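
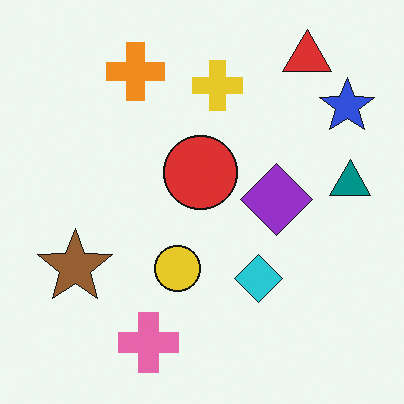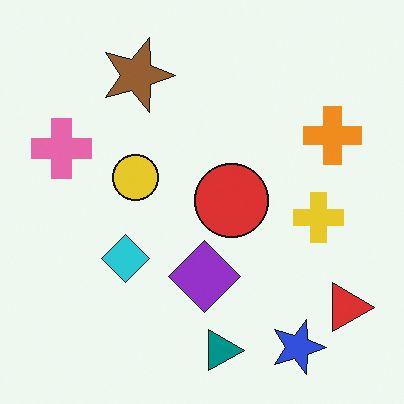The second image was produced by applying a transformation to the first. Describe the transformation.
This is the original image rotated 90° clockwise.

The red triangle sits in the top-right of the first image and the bottom-right of the second — consistent with a whole-image 90° clockwise rotation.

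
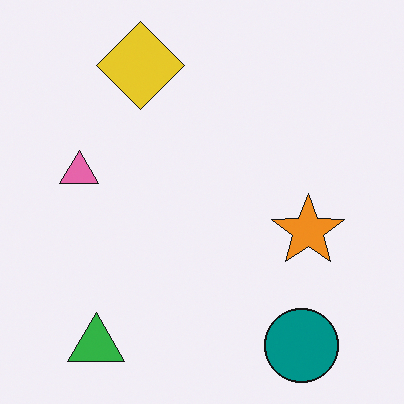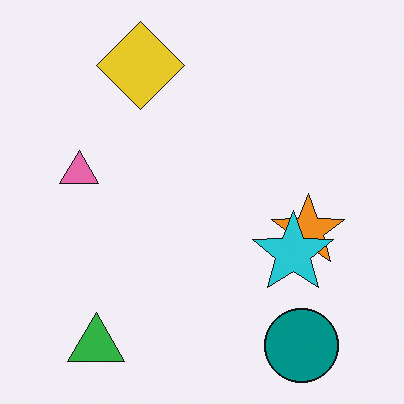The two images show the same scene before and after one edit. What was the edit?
The image was overlaid with an additional cyan star.

A cyan star appears in the second image that is absent from the first.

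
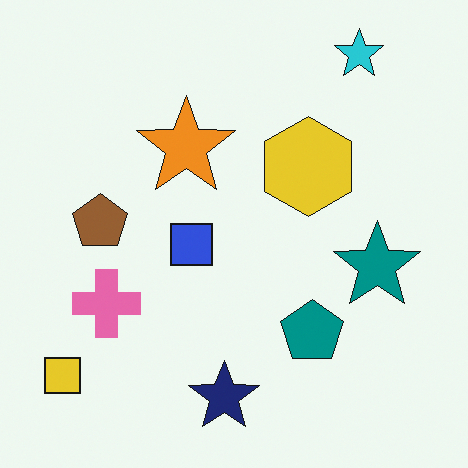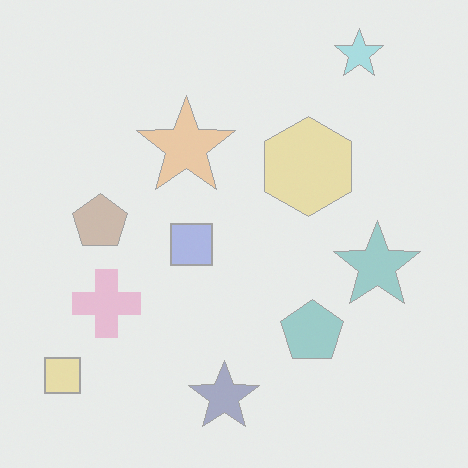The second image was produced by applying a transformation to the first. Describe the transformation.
The second image is the first washed out (contrast reduced).

Tones are pushed toward mid-grey across the whole image — a global contrast change.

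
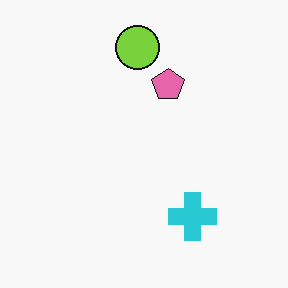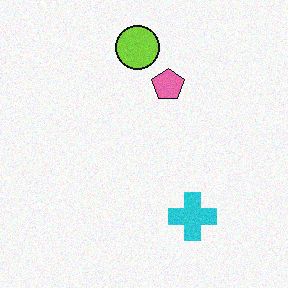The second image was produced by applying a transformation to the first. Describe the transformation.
The transformation is: degraded with a light layer of grain.

Random speckle covers the whole image, including the flat background.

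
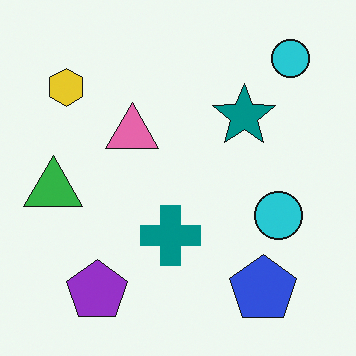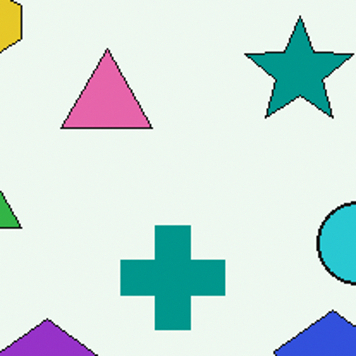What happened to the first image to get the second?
This is the original image cropped to a noticeably smaller region and rescaled.

The visible shapes are larger and the field of view is narrower; shapes near the original edges may be partly or wholly outside the frame — a crop-and-rescale.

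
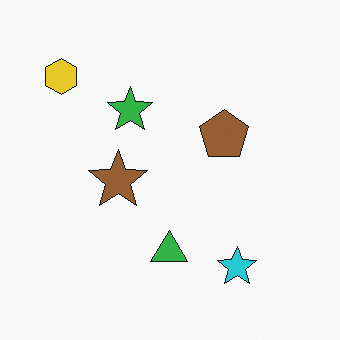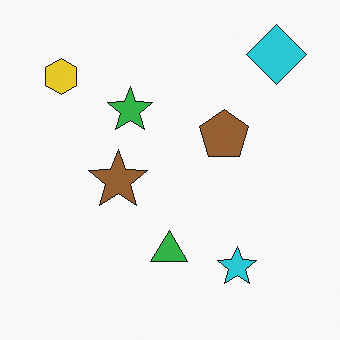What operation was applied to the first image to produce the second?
The second image is the first overlaid with an additional cyan diamond.

A cyan diamond appears in the second image that is absent from the first.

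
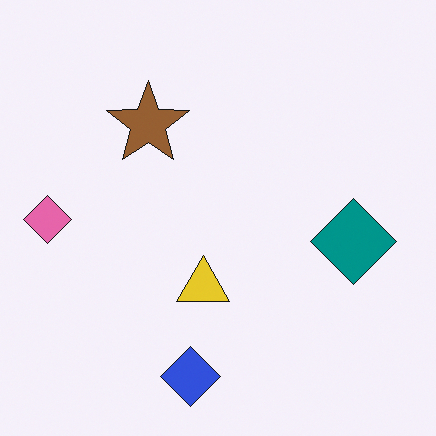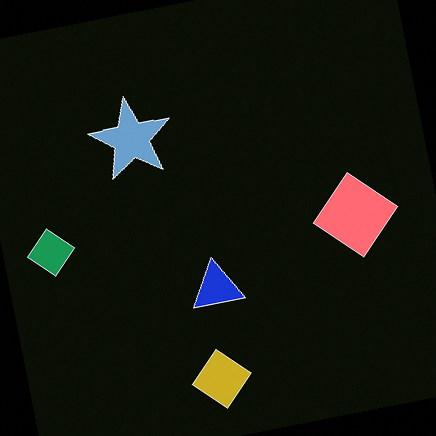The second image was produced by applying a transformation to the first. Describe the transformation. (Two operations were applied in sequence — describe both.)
The image was color-inverted (negative), then rotated counter-clockwise by a few degrees.

The light background has become dark and every shape's color is its complement — a photographic negative. Every shape is tilted by the same angle and the image corners show triangular fill wedges — a whole-image rotation by a non-right angle.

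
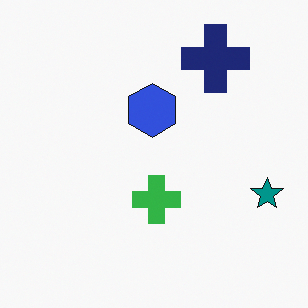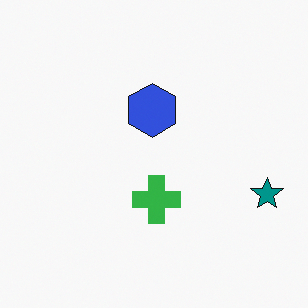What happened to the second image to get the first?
The first image is the second overlaid with an additional navy cross.

A navy cross appears in the first image that is absent from the second.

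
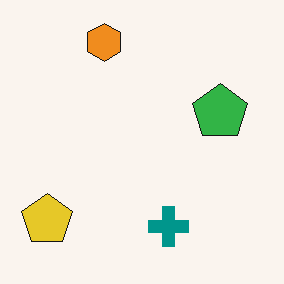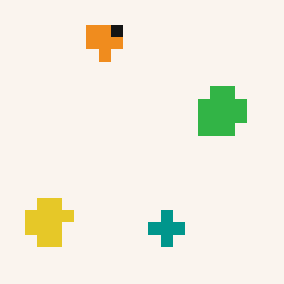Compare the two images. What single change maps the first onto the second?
The transformation is: coarsely pixelated.

Shapes are reduced to large square blocks; fine edges and outlines are lost — a downscale-then-upscale (mosaic) effect.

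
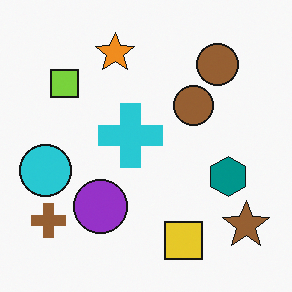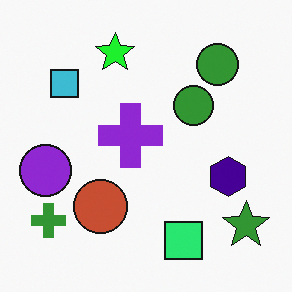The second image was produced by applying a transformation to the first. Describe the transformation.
The image was hue-shifted through roughly a third of the color wheel.

Every shape's color has rotated by the same amount around the hue wheel — a uniform hue shift.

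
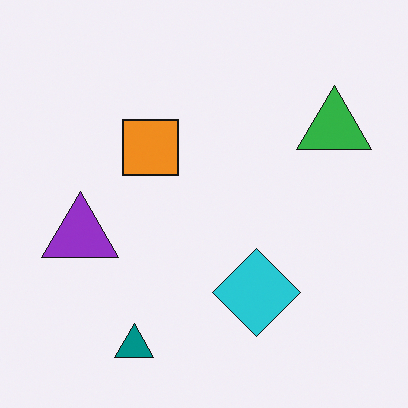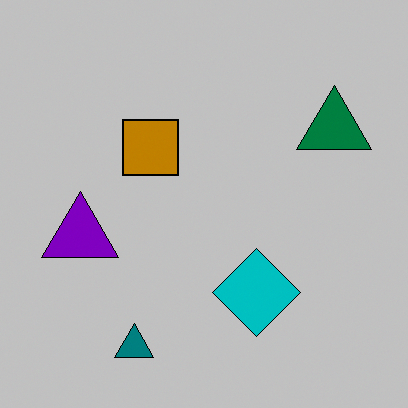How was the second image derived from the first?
The image was heavily posterized to just a handful of flat colors.

Each flat color has snapped to a coarser quantized level — most visibly, the near-white background has dropped to a flat grey.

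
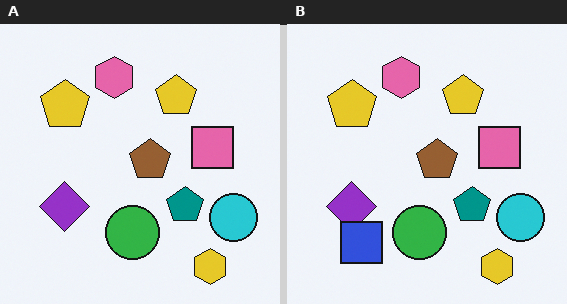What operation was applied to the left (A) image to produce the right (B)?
The image was overlaid with an additional blue square.

A blue square appears in the right (B) image that is absent from the left (A).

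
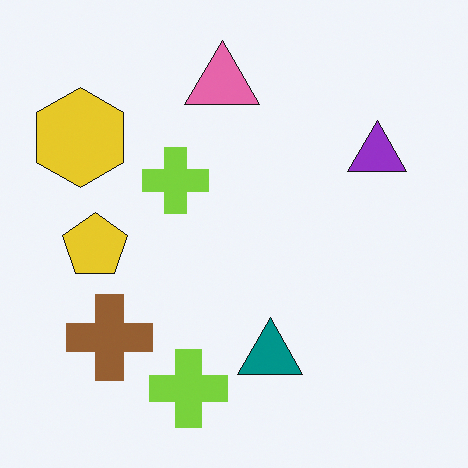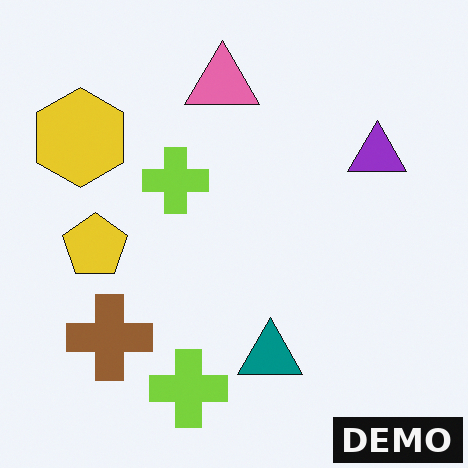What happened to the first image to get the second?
This is the original image watermarked with the text "DEMO" in the lower-right corner.

A dark label reading "DEMO" appears in the lower-right corner.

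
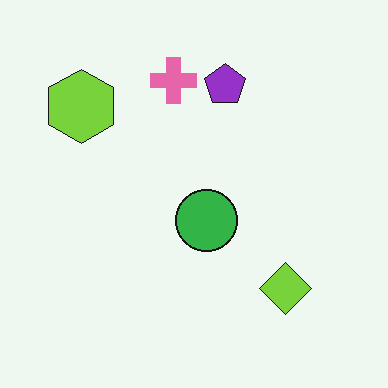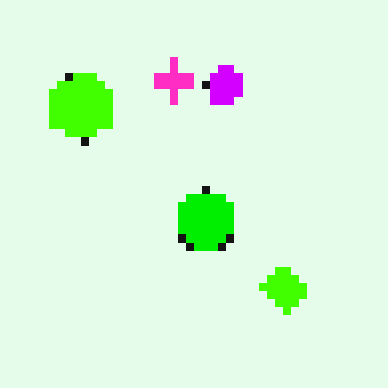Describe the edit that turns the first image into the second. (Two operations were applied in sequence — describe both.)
This is the original image made much more vivid (saturation change), then moderately pixelated.

All colors are more vivid — a global saturation change. Shapes are reduced to large square blocks; fine edges and outlines are lost — a downscale-then-upscale (mosaic) effect.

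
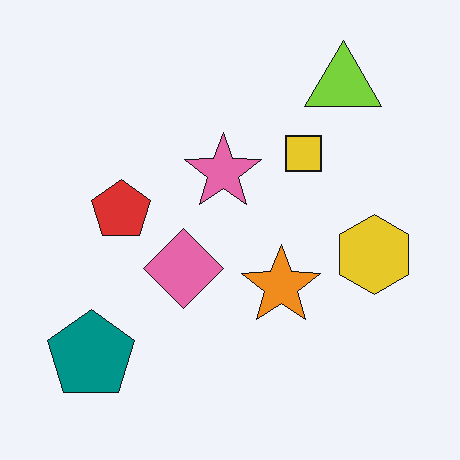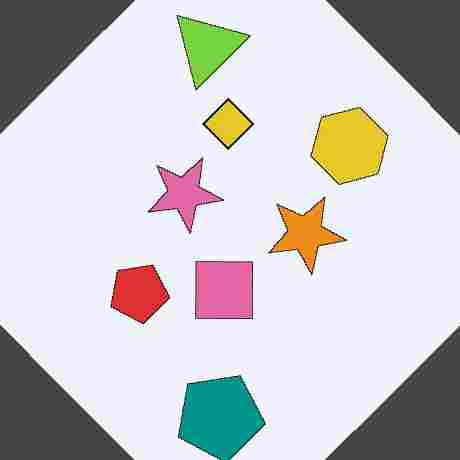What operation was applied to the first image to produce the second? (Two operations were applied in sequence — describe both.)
The image was rotated counter-clockwise by a large amount — several tens of degrees, then heavily JPEG-compressed with obvious blocking artifacts.

Every shape is tilted by the same angle and the image corners show triangular fill wedges — a whole-image rotation by a non-right angle. Blocky 8×8 compression artifacts appear around shape edges and the flat background shows ringing — characteristic JPEG degradation.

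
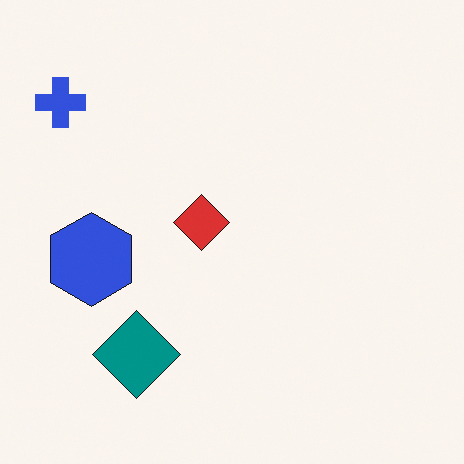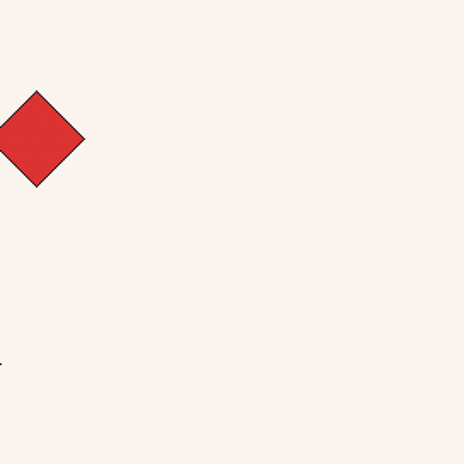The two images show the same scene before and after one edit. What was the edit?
The transformation is: cropped to a noticeably smaller region and rescaled.

The visible shapes are larger and the field of view is narrower; shapes near the original edges may be partly or wholly outside the frame — a crop-and-rescale.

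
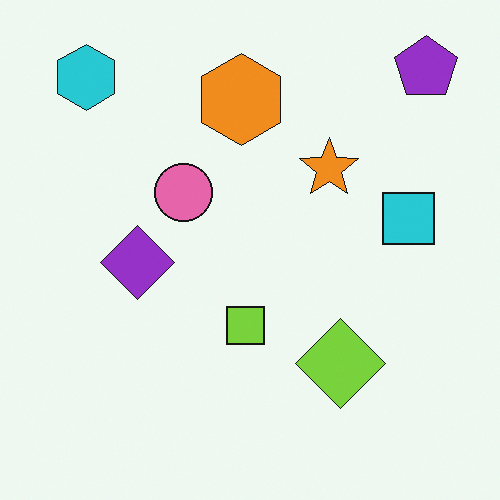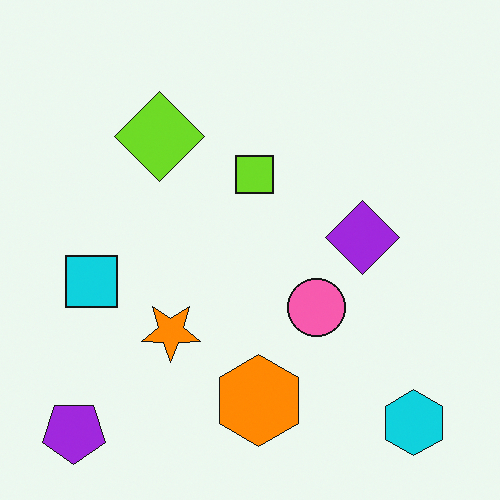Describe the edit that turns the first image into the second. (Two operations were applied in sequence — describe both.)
This is the original image rotated 180°, then slightly oversaturated.

The purple pentagon sits in the top-right of the first image and the bottom-left of the second — consistent with a whole-image 180° rotation. All colors are more vivid — a global saturation change.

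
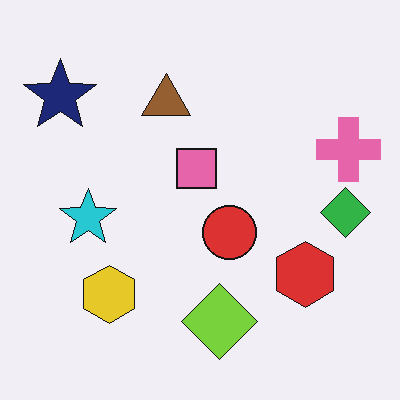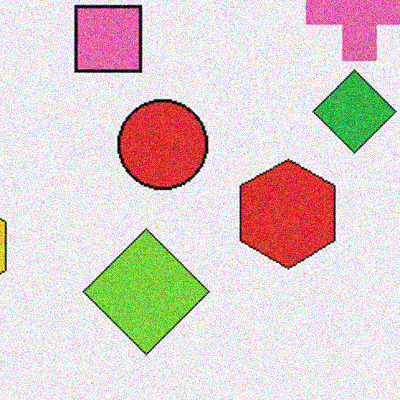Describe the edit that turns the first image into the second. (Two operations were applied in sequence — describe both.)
Cropped to a noticeably smaller region and rescaled, then degraded with moderate additive noise.

The visible shapes are larger and the field of view is narrower; shapes near the original edges may be partly or wholly outside the frame — a crop-and-rescale. Random speckle covers the whole image, including the flat background.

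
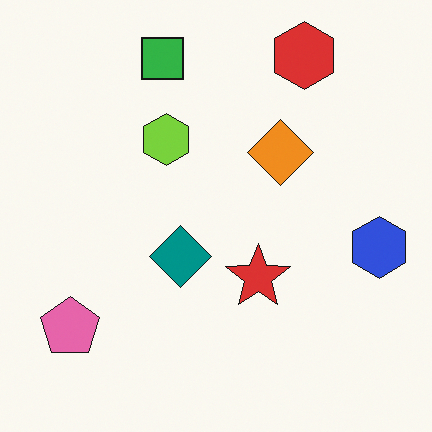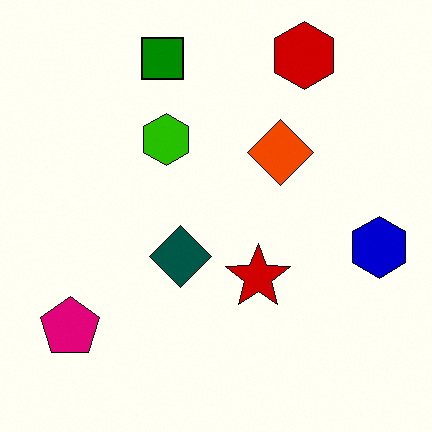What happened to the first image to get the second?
It was given much higher contrast.

Tones are pushed away from mid-grey across the whole image — a global contrast change.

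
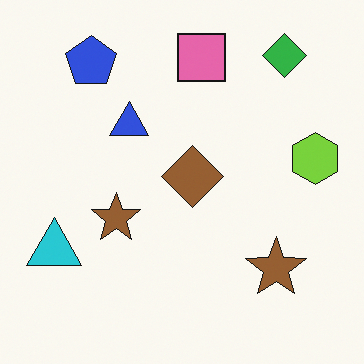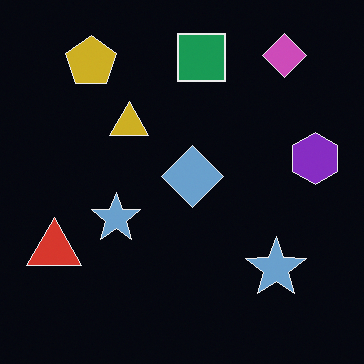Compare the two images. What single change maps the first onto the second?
The transformation is: color-inverted (negative).

The light background has become dark and every shape's color is its complement — a photographic negative.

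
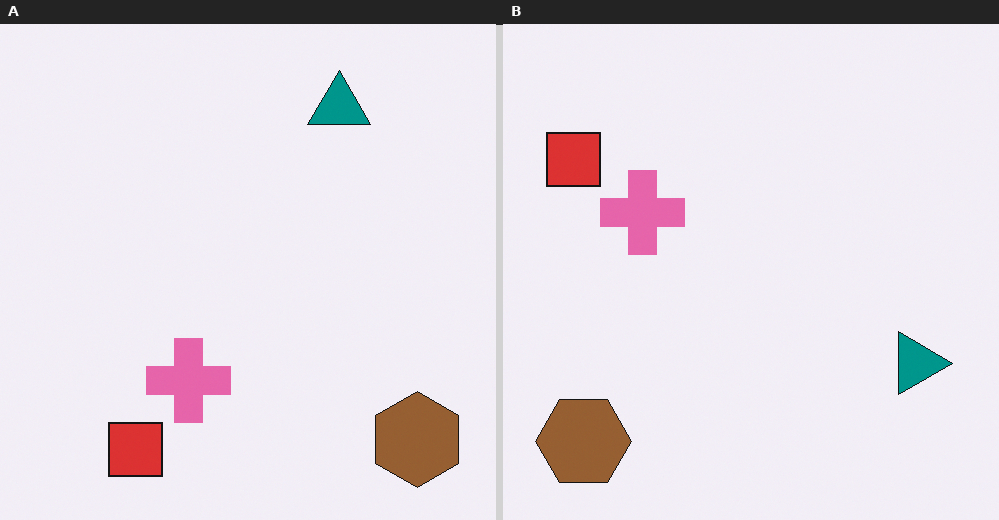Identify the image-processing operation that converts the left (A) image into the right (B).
The right (B) image is the left (A) rotated 90° clockwise.

The brown hexagon sits in the bottom-right of the left (A) image and the bottom-left of the right (B) — consistent with a whole-image 90° clockwise rotation.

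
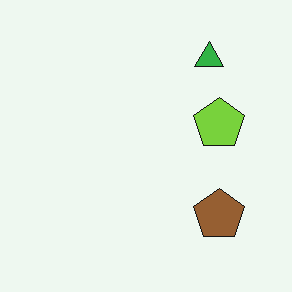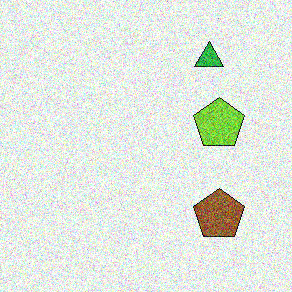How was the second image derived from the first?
The second image is the first degraded with heavy additive noise.

Random speckle covers the whole image, including the flat background.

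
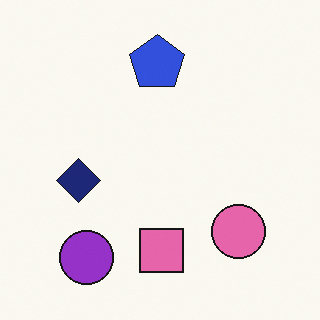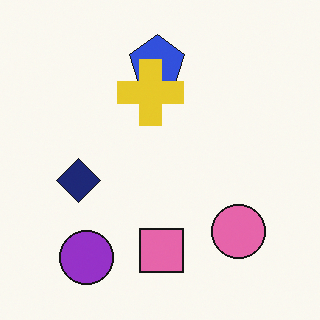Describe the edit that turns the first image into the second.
The image was overlaid with an additional yellow cross.

A yellow cross appears in the second image that is absent from the first.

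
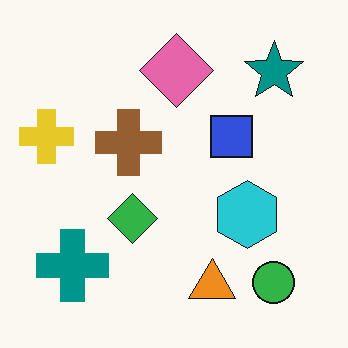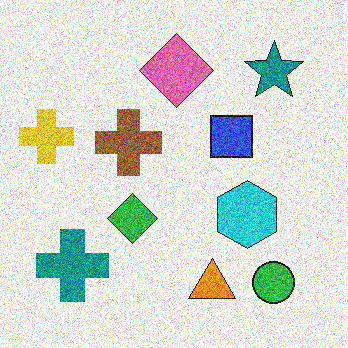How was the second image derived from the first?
The transformation is: degraded with heavy additive noise.

Random speckle covers the whole image, including the flat background.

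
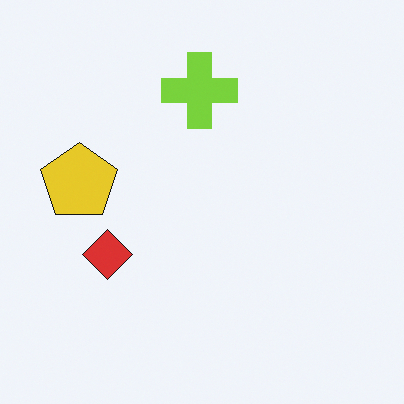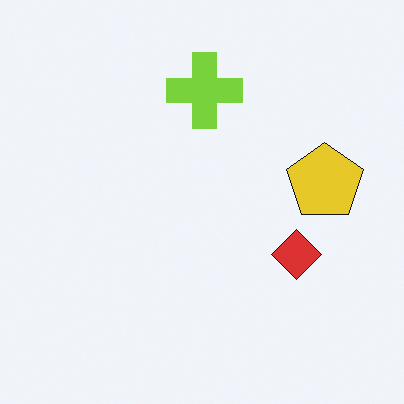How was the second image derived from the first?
The image was flipped horizontally (left ↔ right).

The yellow pentagon is in the left of the first image and the right of the second — shapes on opposite sides of the vertical midline have swapped in a mirror flip.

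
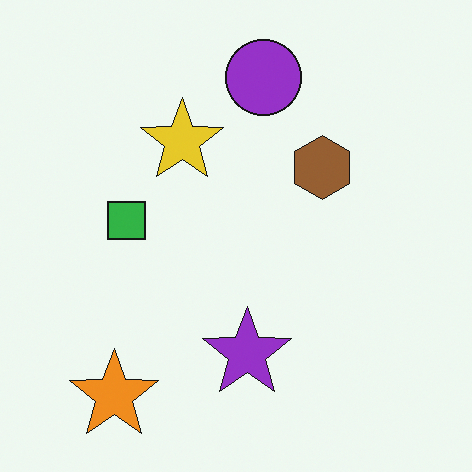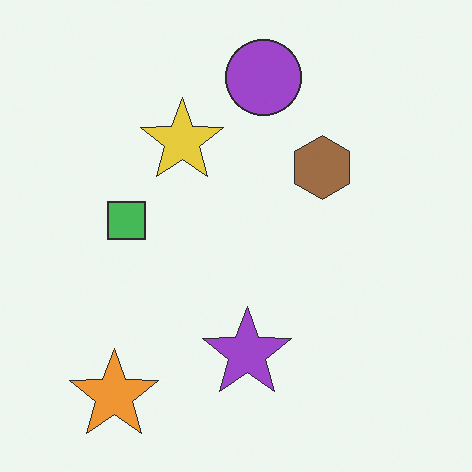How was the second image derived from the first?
This is the original image given slightly reduced contrast.

Tones are pushed toward mid-grey across the whole image — a global contrast change.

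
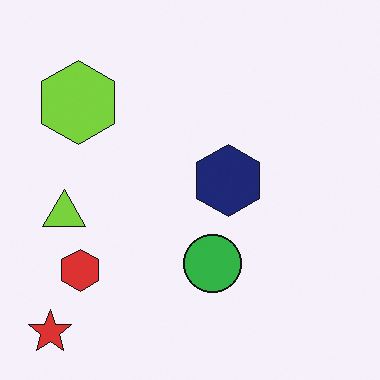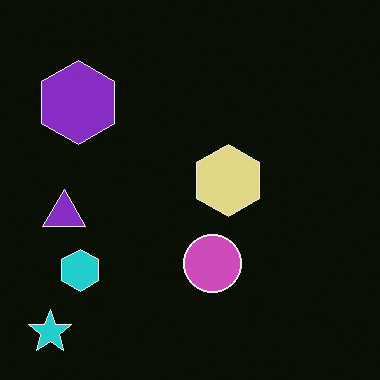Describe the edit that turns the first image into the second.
Color-inverted (negative).

The light background has become dark and every shape's color is its complement — a photographic negative.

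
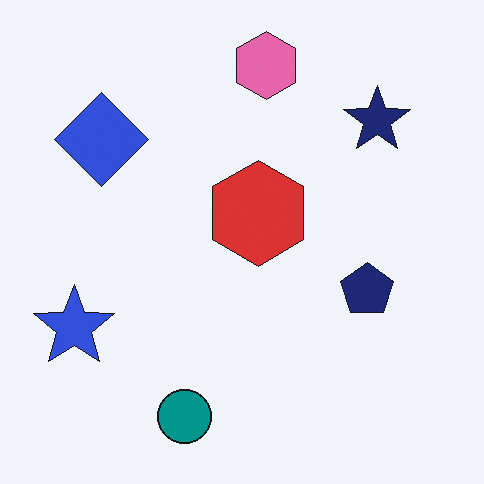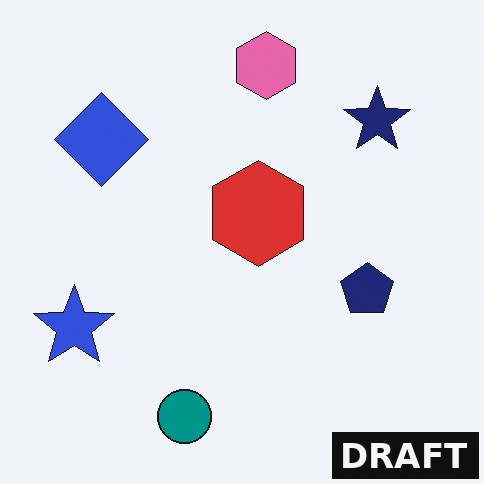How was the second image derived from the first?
The second image is the first watermarked with the text "DRAFT" in the lower-right corner.

A dark label reading "DRAFT" appears in the lower-right corner.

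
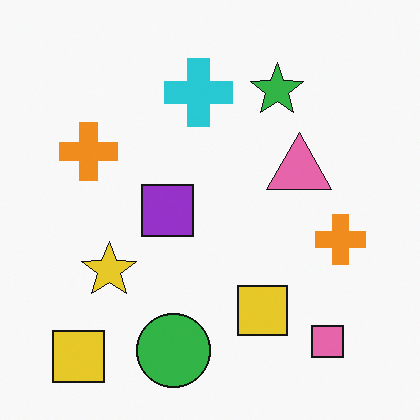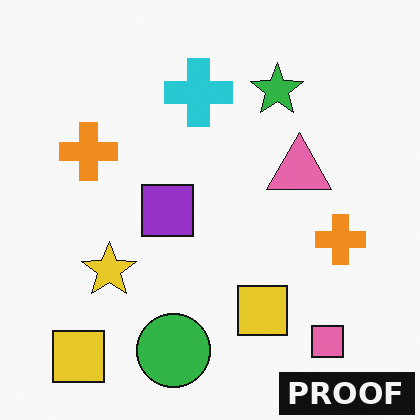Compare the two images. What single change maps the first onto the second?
The second image is the first watermarked with the text "PROOF" in the lower-right corner.

A dark label reading "PROOF" appears in the lower-right corner.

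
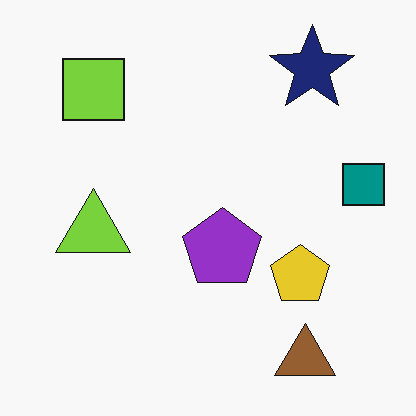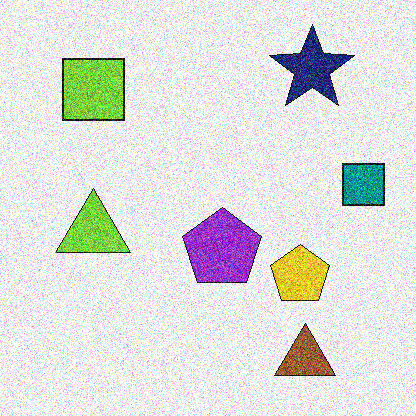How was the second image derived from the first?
The second image is the first degraded with heavy additive noise.

Random speckle covers the whole image, including the flat background.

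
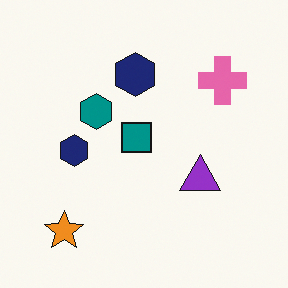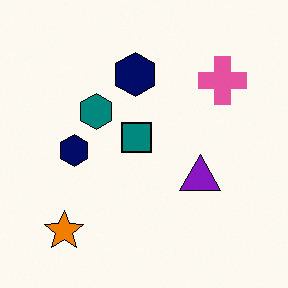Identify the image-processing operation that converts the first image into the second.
It was given slightly increased contrast.

Tones are pushed away from mid-grey across the whole image — a global contrast change.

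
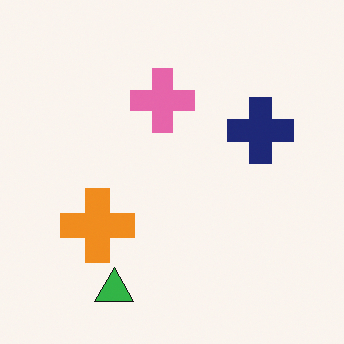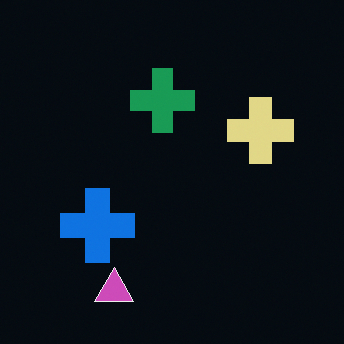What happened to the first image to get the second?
Color-inverted (negative).

The light background has become dark and every shape's color is its complement — a photographic negative.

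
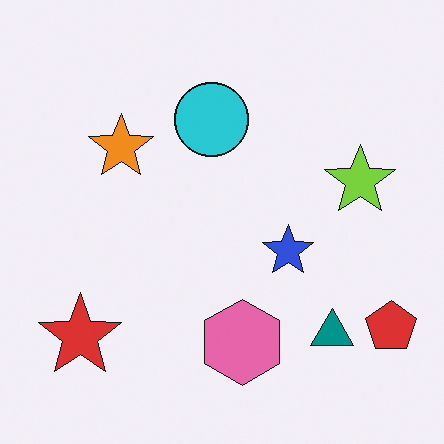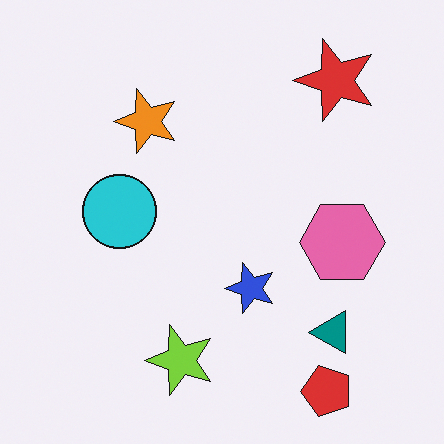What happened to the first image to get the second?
It was transposed (reflected across the top-left ↔ bottom-right diagonal).

Shapes have swapped their row and column positions — what was in the top-right is now in the bottom-left — a diagonal reflection.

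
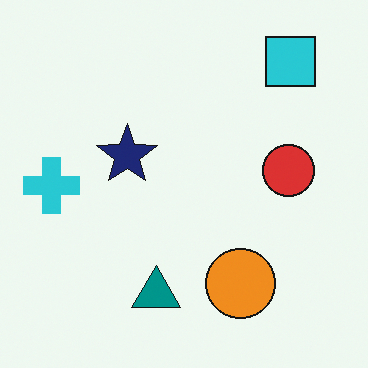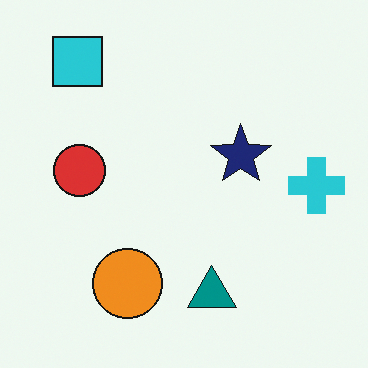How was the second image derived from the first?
Flipped horizontally (left ↔ right).

The cyan cross is in the left of the first image and the right of the second — shapes on opposite sides of the vertical midline have swapped in a mirror flip.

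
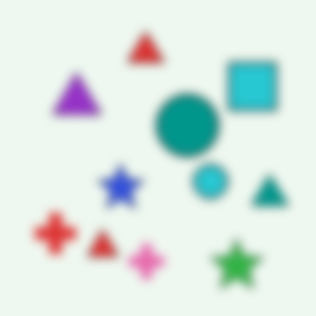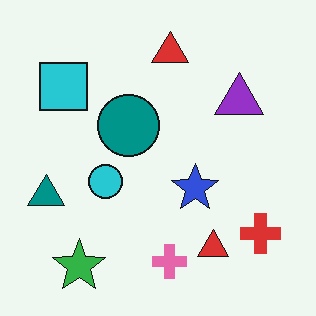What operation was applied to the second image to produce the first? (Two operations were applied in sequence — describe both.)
The first image is the second heavily blurred, then flipped horizontally (left ↔ right).

Shape edges and outlines are uniformly softened across the whole image. The teal triangle is in the left of the second image and the right of the first — shapes on opposite sides of the vertical midline have swapped in a mirror flip.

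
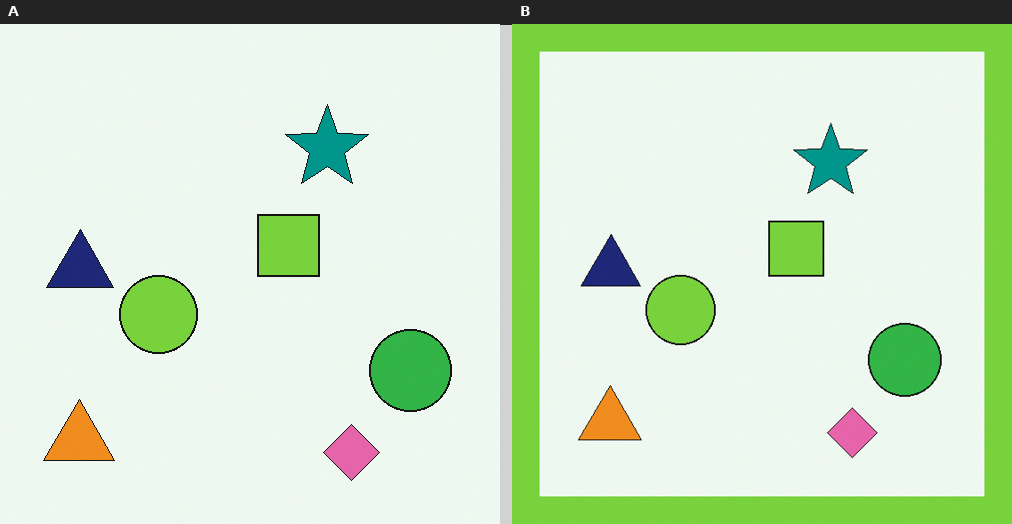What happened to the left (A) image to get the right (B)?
The image was framed with a lime border.

A solid lime frame runs around the edge of the right (B) image, with the content slightly shrunk inside it.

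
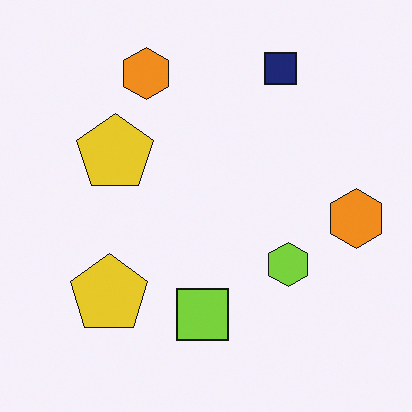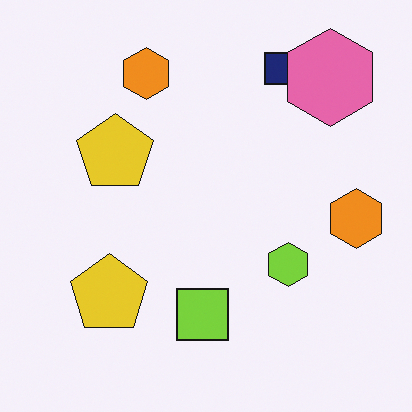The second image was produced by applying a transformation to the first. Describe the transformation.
It was overlaid with an additional pink hexagon.

A pink hexagon appears in the second image that is absent from the first.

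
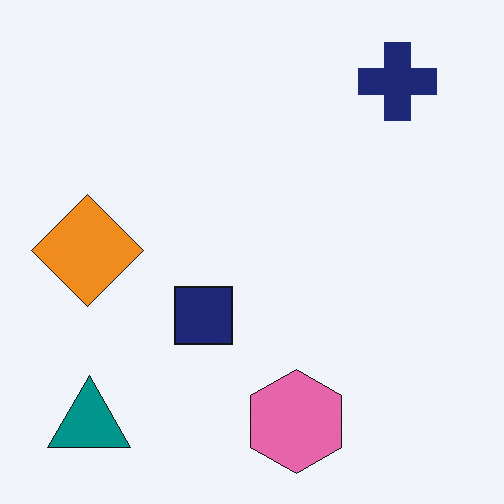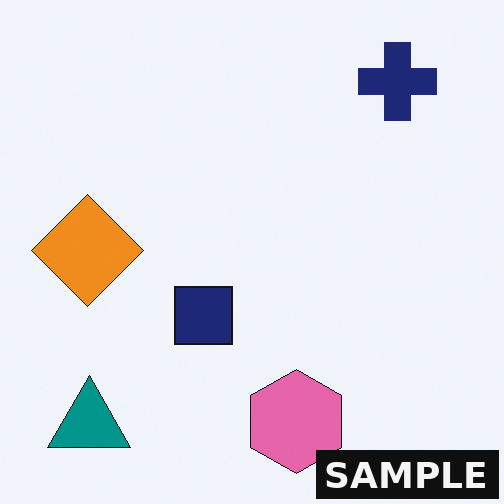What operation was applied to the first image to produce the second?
The image was watermarked with the text "SAMPLE" in the lower-right corner.

A dark label reading "SAMPLE" appears in the lower-right corner.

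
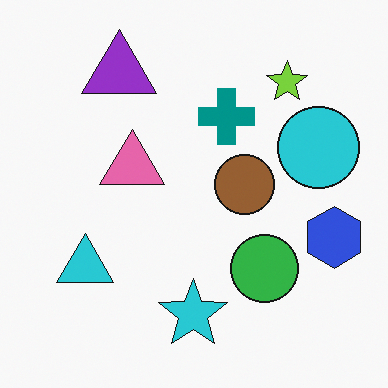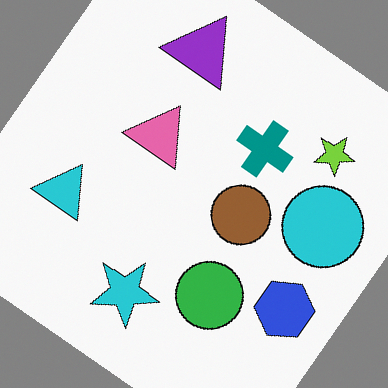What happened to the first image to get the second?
The second image is the first rotated clockwise by a large amount — several tens of degrees.

Every shape is tilted by the same angle and the image corners show triangular fill wedges — a whole-image rotation by a non-right angle.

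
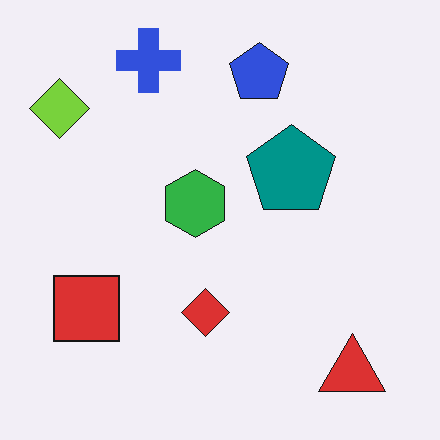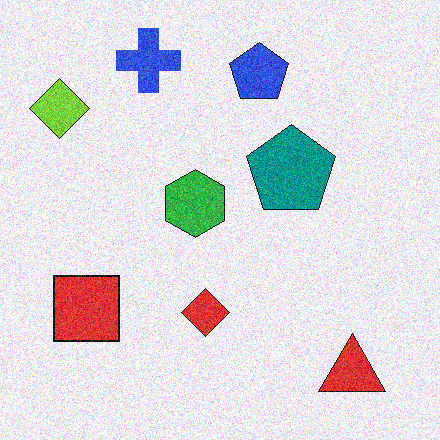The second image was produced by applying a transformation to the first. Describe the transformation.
The second image is the first degraded with moderate additive noise.

Random speckle covers the whole image, including the flat background.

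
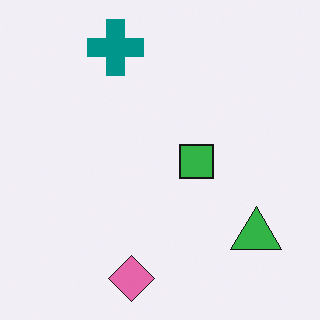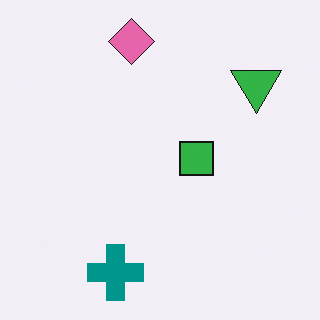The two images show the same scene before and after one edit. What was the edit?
Flipped vertically (top ↔ bottom).

The pink diamond is in the bottom of the first image and the top of the second — shapes on opposite sides of the horizontal midline have swapped in a mirror flip.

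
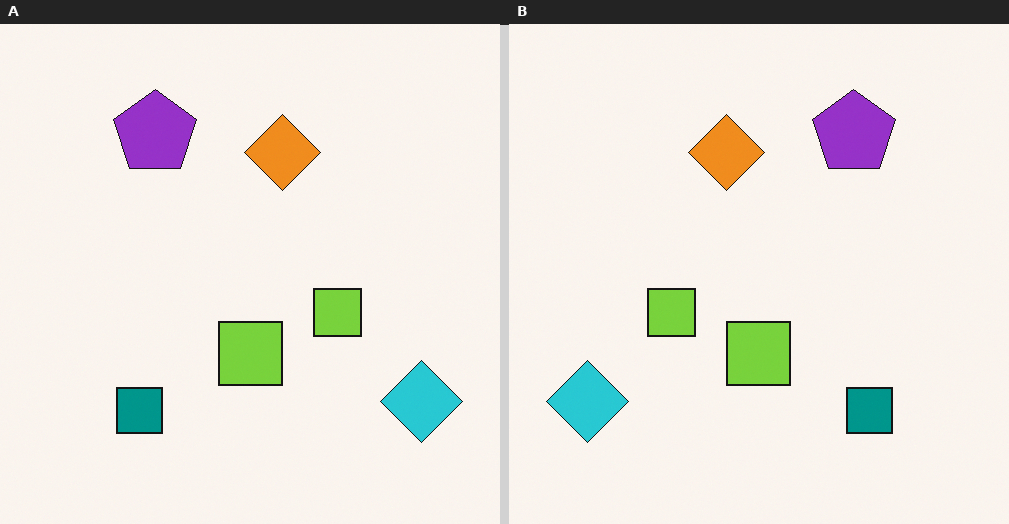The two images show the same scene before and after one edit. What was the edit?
The right (B) image is the left (A) flipped horizontally (left ↔ right).

The cyan diamond is in the bottom-right of the left (A) image and the bottom-left of the right (B) — shapes on opposite sides of the vertical midline have swapped in a mirror flip.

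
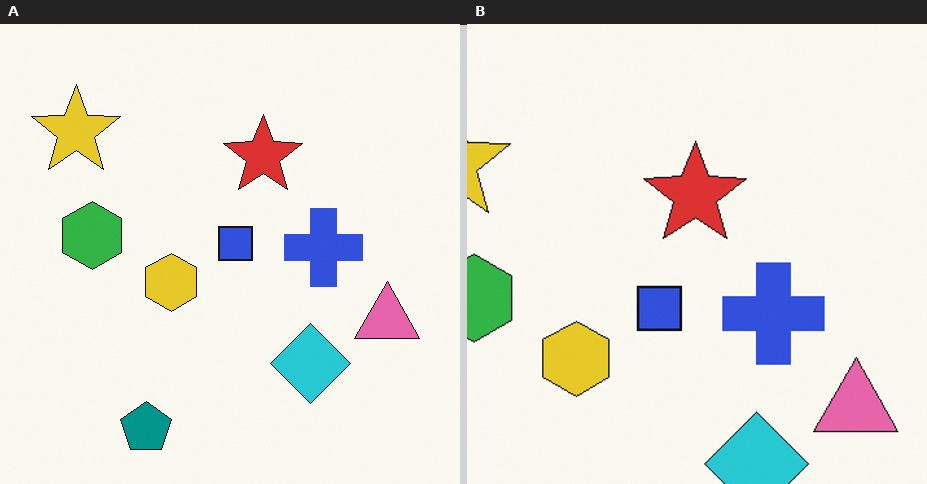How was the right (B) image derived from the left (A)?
The image was cropped to a modestly smaller region and rescaled.

The visible shapes are larger and the field of view is narrower; shapes near the original edges may be partly or wholly outside the frame — a crop-and-rescale.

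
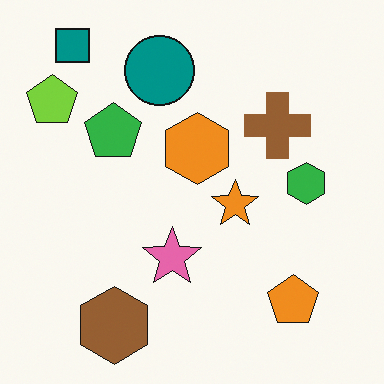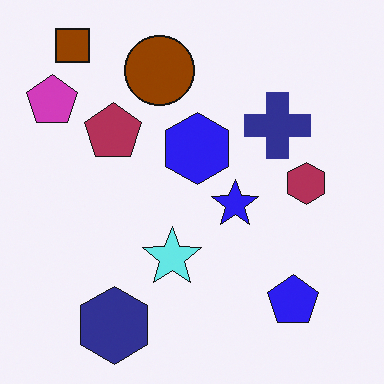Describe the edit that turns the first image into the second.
It was hue-shifted through roughly half the color wheel.

Every shape's color has rotated by the same amount around the hue wheel — a uniform hue shift.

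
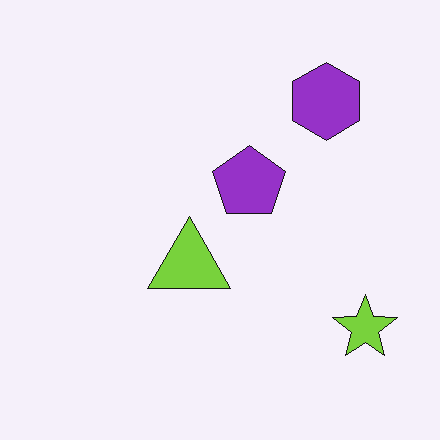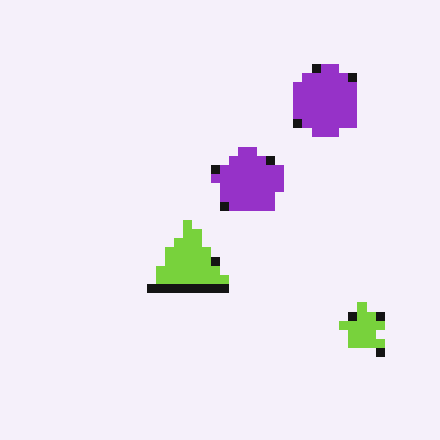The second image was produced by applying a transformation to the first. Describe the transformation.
The transformation is: heavily pixelated into large blocks.

Shapes are reduced to large square blocks; fine edges and outlines are lost — a downscale-then-upscale (mosaic) effect.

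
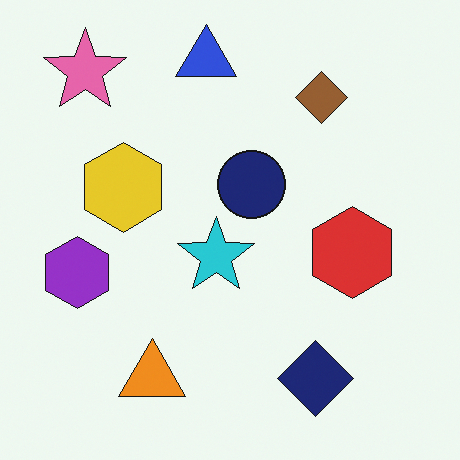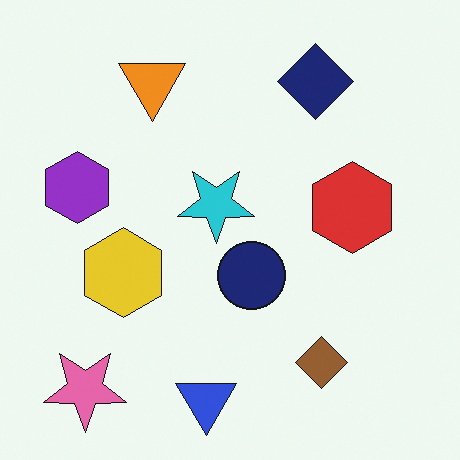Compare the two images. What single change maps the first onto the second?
It was flipped vertically (top ↔ bottom).

The blue triangle is in the top of the first image and the bottom of the second — shapes on opposite sides of the horizontal midline have swapped in a mirror flip.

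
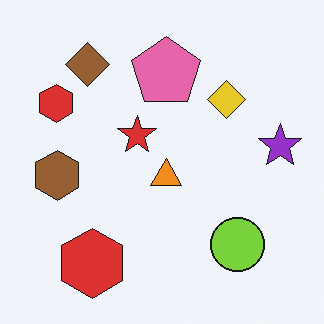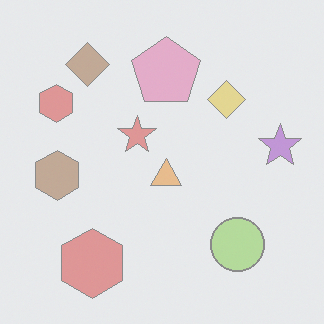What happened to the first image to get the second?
This is the original image given much lower contrast.

Tones are pushed toward mid-grey across the whole image — a global contrast change.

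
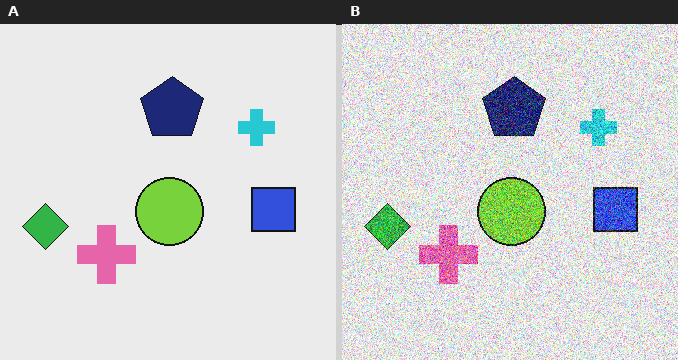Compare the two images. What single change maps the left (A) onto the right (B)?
It was degraded with a thick layer of grain.

Random speckle covers the whole image, including the flat background.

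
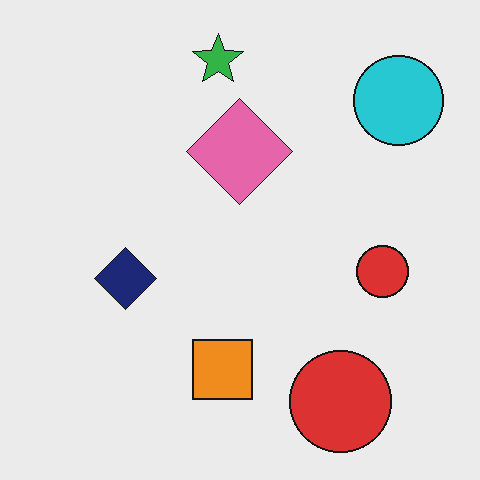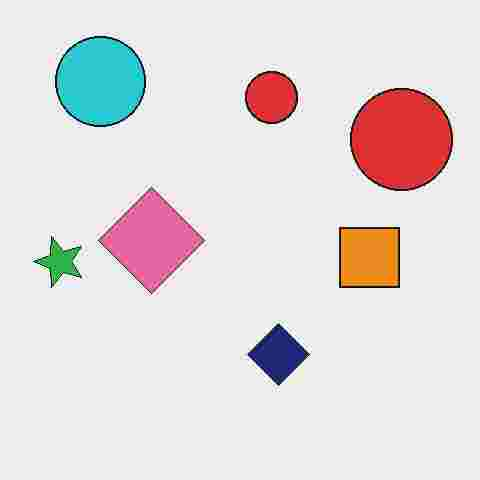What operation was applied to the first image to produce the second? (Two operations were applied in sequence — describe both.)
The transformation is: rotated 90° counter-clockwise, then heavily JPEG-compressed with obvious blocking artifacts.

The cyan circle sits in the top-right of the first image and the top-left of the second — consistent with a whole-image 90° counter-clockwise rotation. Blocky 8×8 compression artifacts appear around shape edges and the flat background shows ringing — characteristic JPEG degradation.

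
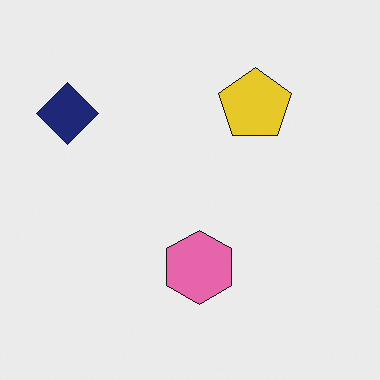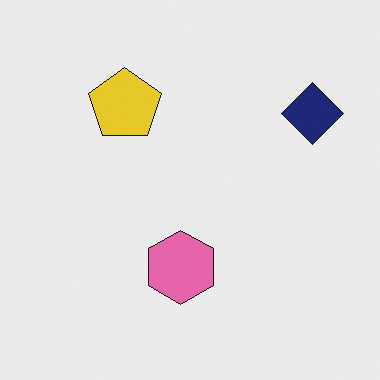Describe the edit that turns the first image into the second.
The transformation is: flipped horizontally (left ↔ right).

The navy diamond is in the top-left of the first image and the top-right of the second — shapes on opposite sides of the vertical midline have swapped in a mirror flip.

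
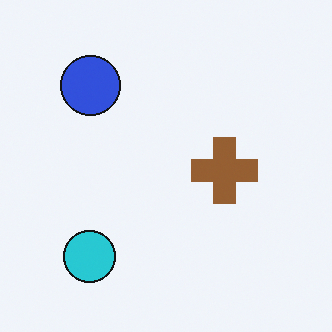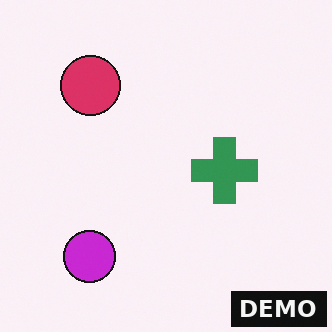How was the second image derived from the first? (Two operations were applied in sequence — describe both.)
Hue-shifted through roughly a third of the color wheel, then watermarked with the text "DEMO" in the lower-right corner.

Every shape's color has rotated by the same amount around the hue wheel — a uniform hue shift. A dark label reading "DEMO" appears in the lower-right corner.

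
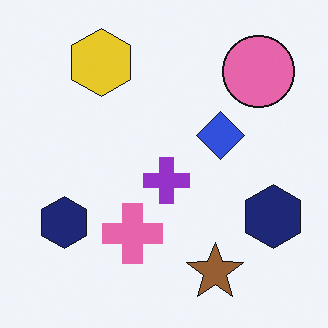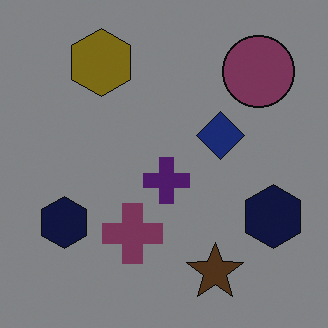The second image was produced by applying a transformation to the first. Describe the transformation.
This is the original image noticeably darkened.

Every pixel — background and shapes alike — is uniformly darkened.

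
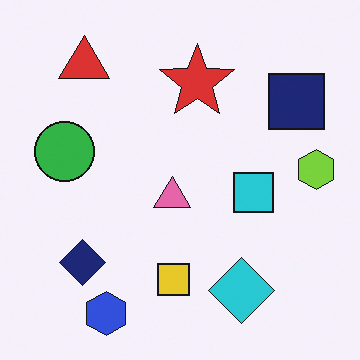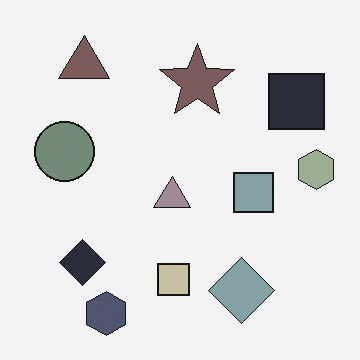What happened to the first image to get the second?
Heavily desaturated.

All colors are more muted and greyish — a global saturation change.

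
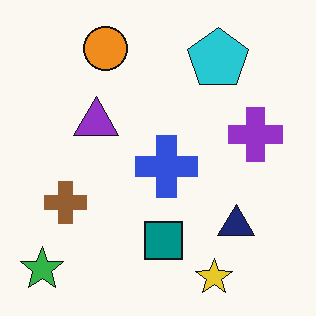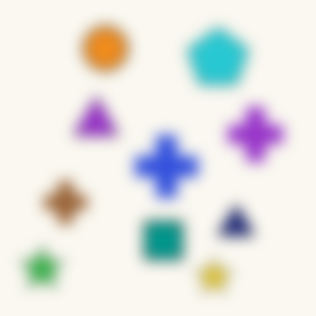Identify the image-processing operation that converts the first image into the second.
It was heavily blurred.

Shape edges and outlines are uniformly softened across the whole image.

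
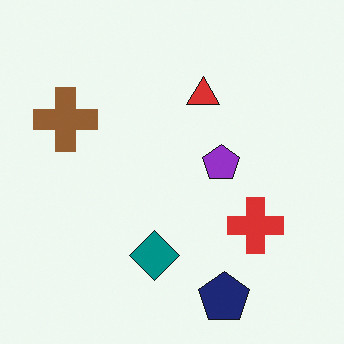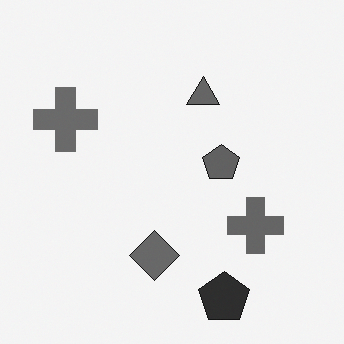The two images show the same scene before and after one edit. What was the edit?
The second image is the first converted to grayscale.

All color is removed — every shape is now a shade of grey.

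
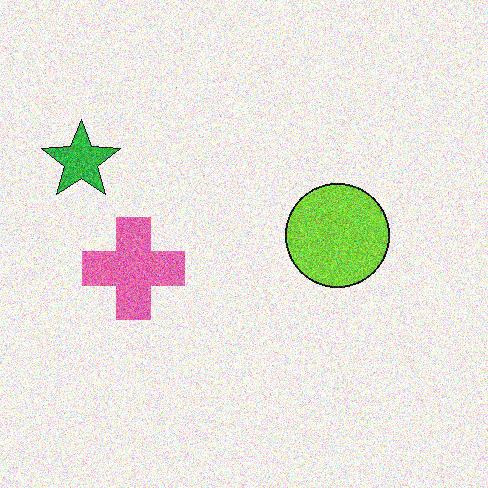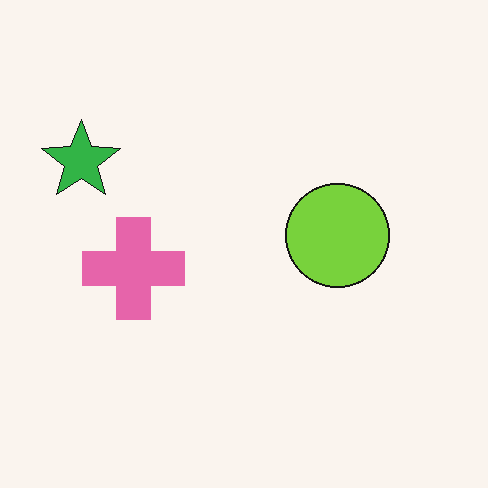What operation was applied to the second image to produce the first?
Degraded with a thick layer of grain.

Random speckle covers the whole image, including the flat background.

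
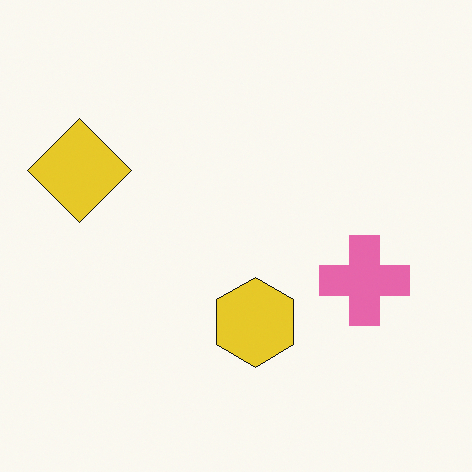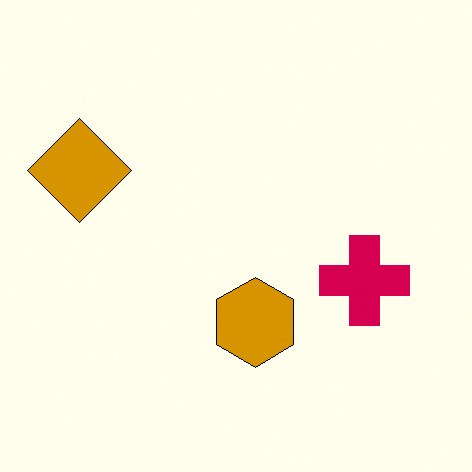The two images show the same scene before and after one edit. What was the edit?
The second image is the first boosted in contrast.

Tones are pushed away from mid-grey across the whole image — a global contrast change.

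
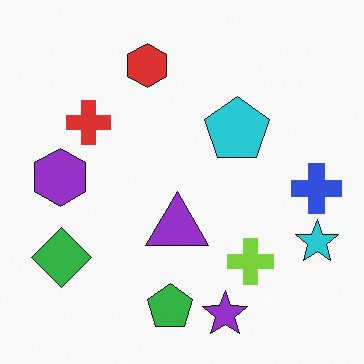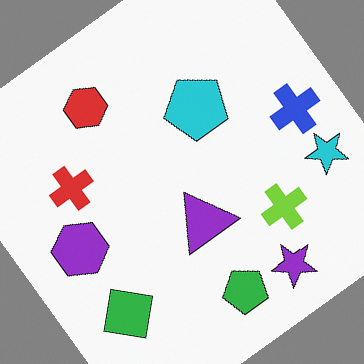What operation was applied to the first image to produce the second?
It was rotated counter-clockwise by a large amount — several tens of degrees.

Every shape is tilted by the same angle and the image corners show triangular fill wedges — a whole-image rotation by a non-right angle.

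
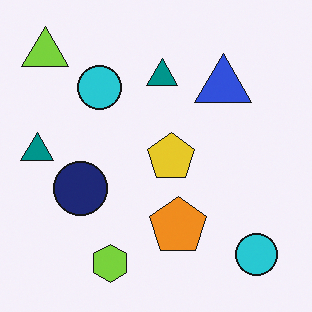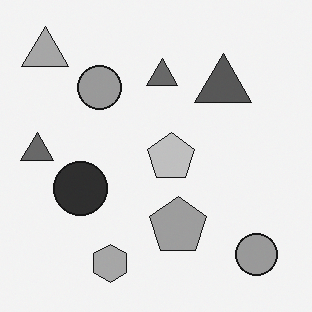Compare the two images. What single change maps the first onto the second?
The transformation is: converted to grayscale.

All color is removed — every shape is now a shade of grey.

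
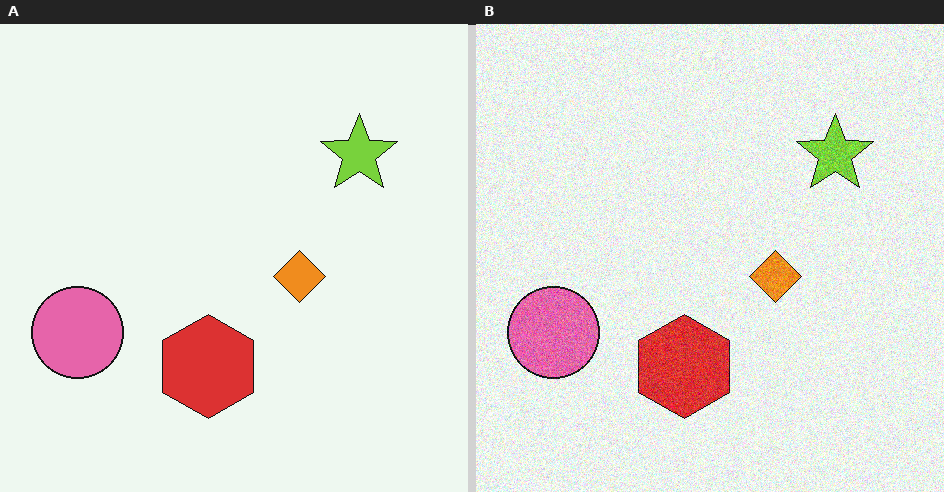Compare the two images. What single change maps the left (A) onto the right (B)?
This is the original image degraded with visible gaussian noise.

Random speckle covers the whole image, including the flat background.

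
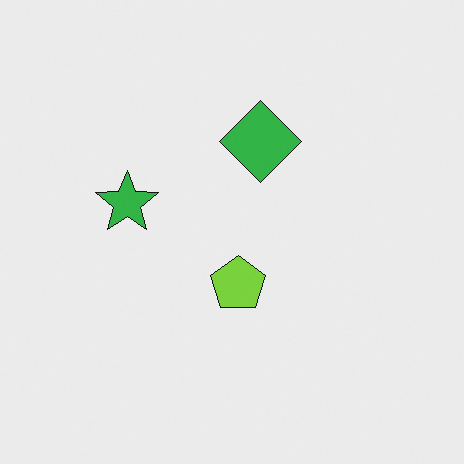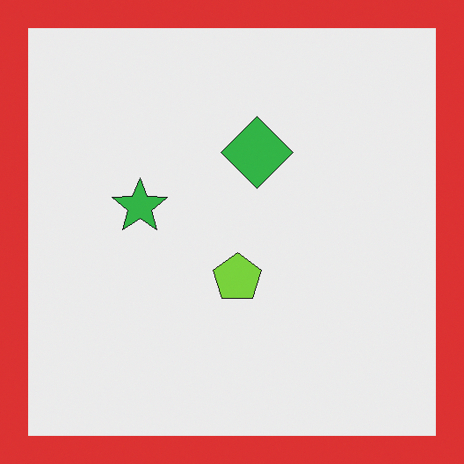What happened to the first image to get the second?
The image was framed with a red border.

A solid red frame runs around the edge of the second image, with the content slightly shrunk inside it.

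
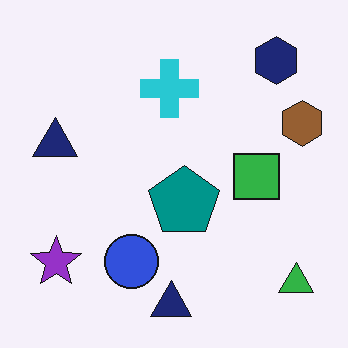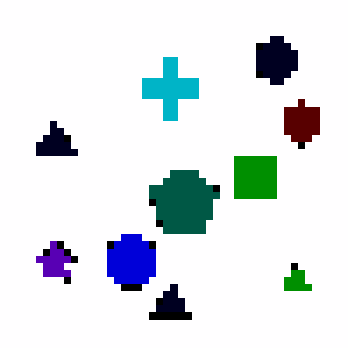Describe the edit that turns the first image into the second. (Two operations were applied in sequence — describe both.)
The second image is the first boosted in contrast, then moderately pixelated.

Tones are pushed away from mid-grey across the whole image — a global contrast change. Shapes are reduced to large square blocks; fine edges and outlines are lost — a downscale-then-upscale (mosaic) effect.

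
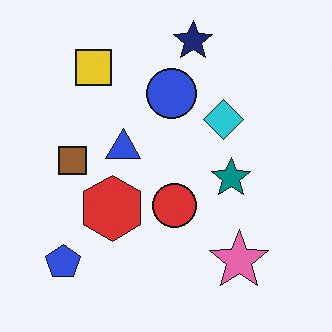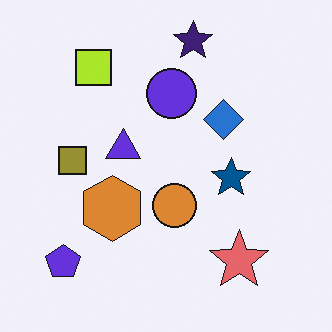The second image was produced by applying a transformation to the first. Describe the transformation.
It was hue-shifted slightly.

Every shape's color has rotated by the same amount around the hue wheel — a uniform hue shift.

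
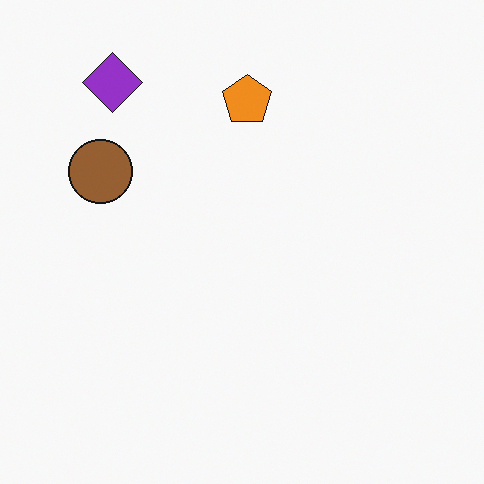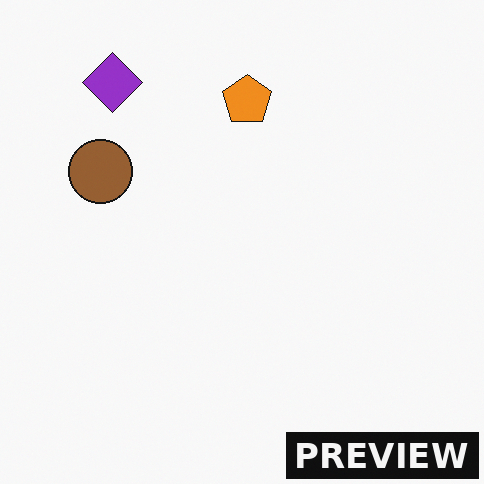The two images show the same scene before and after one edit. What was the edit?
The second image is the first watermarked with the text "PREVIEW" in the lower-right corner.

A dark label reading "PREVIEW" appears in the lower-right corner.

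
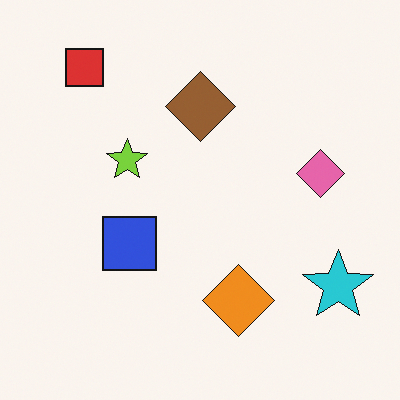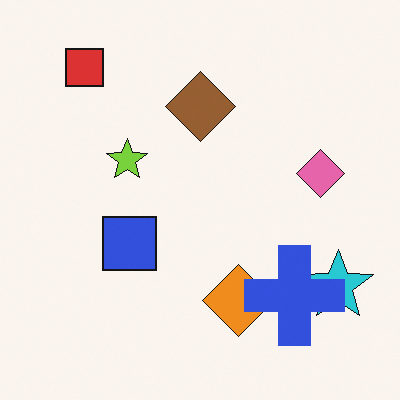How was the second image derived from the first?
The transformation is: overlaid with an additional blue cross.

A blue cross appears in the second image that is absent from the first.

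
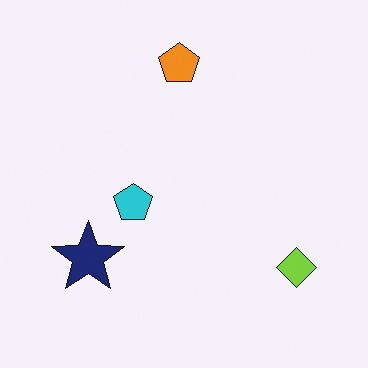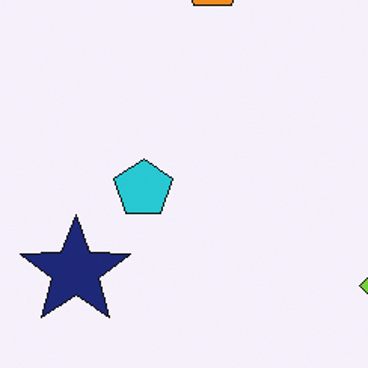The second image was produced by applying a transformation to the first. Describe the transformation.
Cropped slightly and scaled back up.

The visible shapes are larger and the field of view is narrower; shapes near the original edges may be partly or wholly outside the frame — a crop-and-rescale.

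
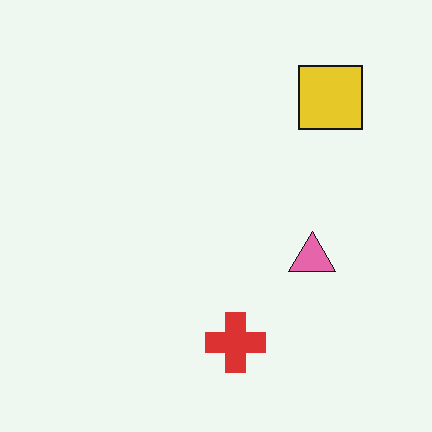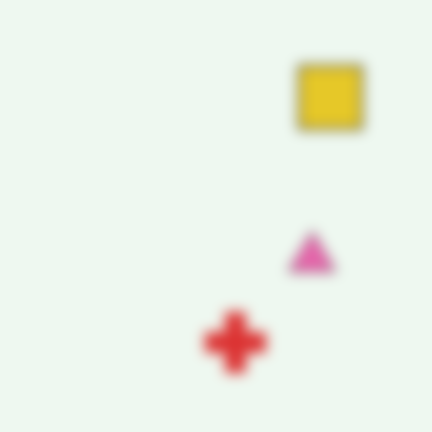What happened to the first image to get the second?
The second image is the first heavily blurred.

Shape edges and outlines are uniformly softened across the whole image.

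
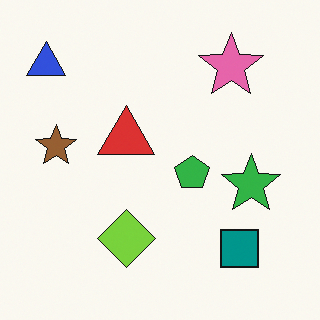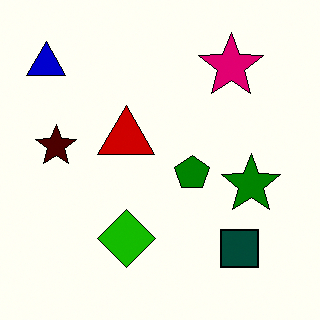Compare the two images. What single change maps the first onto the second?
The image was given much higher contrast.

Tones are pushed away from mid-grey across the whole image — a global contrast change.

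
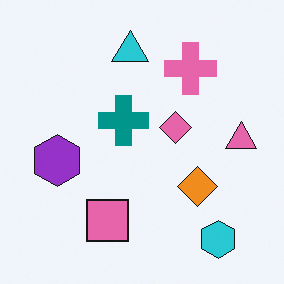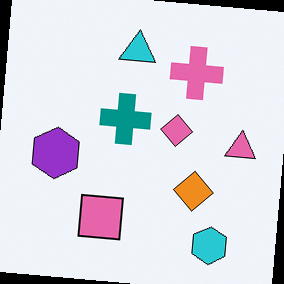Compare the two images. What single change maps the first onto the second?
The second image is the first rotated clockwise by a small amount.

Every shape is tilted by the same angle and the image corners show triangular fill wedges — a whole-image rotation by a non-right angle.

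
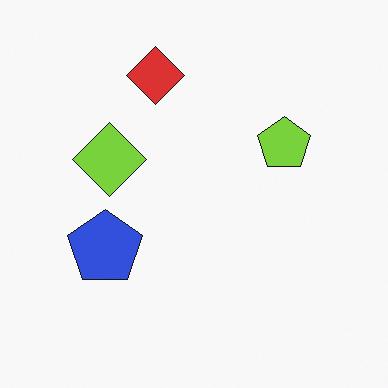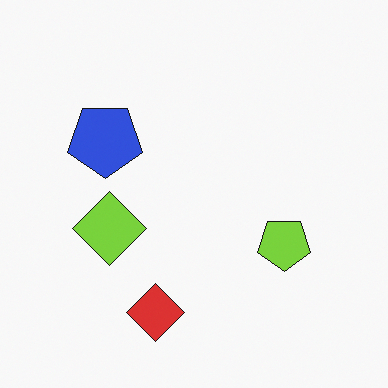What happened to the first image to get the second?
The image was flipped vertically (top ↔ bottom).

The red diamond is in the top of the first image and the bottom of the second — shapes on opposite sides of the horizontal midline have swapped in a mirror flip.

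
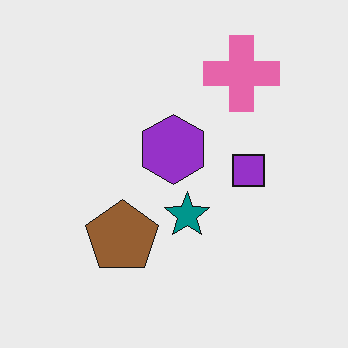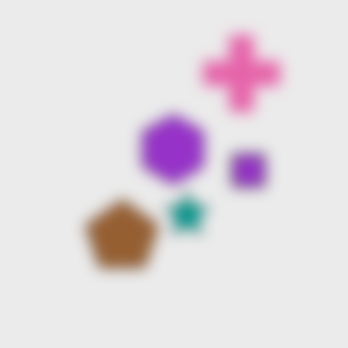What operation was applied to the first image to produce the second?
The transformation is: strongly gaussian-blurred.

Shape edges and outlines are uniformly softened across the whole image.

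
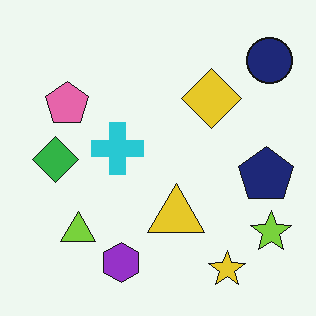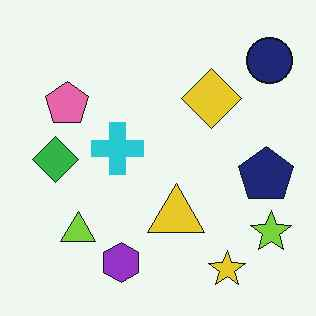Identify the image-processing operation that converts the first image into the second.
The second image is the first JPEG-compressed with visible artifacts.

Blocky 8×8 compression artifacts appear around shape edges and the flat background shows ringing — characteristic JPEG degradation.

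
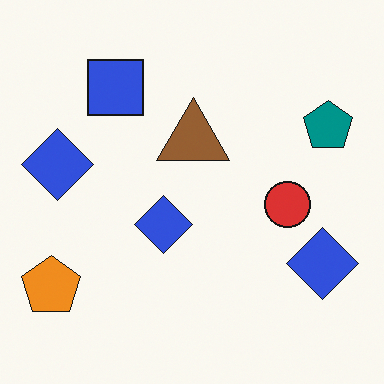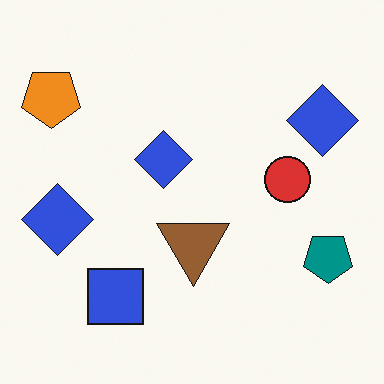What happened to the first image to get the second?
It was flipped vertically (top ↔ bottom).

The blue square is in the top-left of the first image and the bottom-left of the second — shapes on opposite sides of the horizontal midline have swapped in a mirror flip.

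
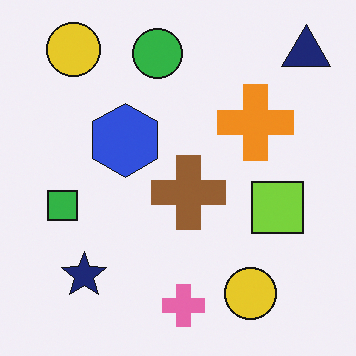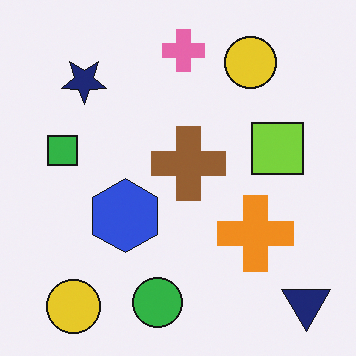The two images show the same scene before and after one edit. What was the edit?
It was flipped vertically (top ↔ bottom).

The pink cross is in the bottom of the first image and the top of the second — shapes on opposite sides of the horizontal midline have swapped in a mirror flip.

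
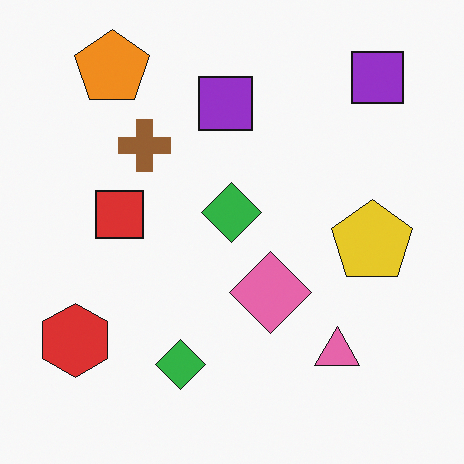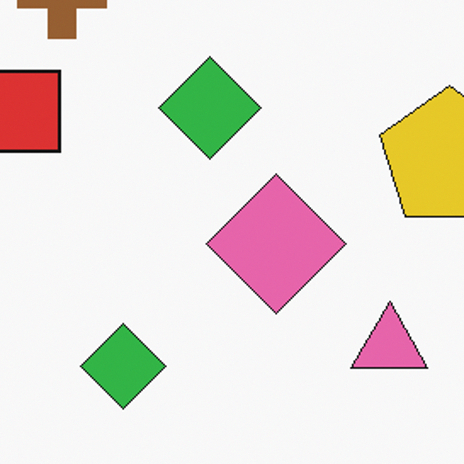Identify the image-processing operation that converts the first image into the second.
Cropped to a noticeably smaller region and rescaled.

The visible shapes are larger and the field of view is narrower; shapes near the original edges may be partly or wholly outside the frame — a crop-and-rescale.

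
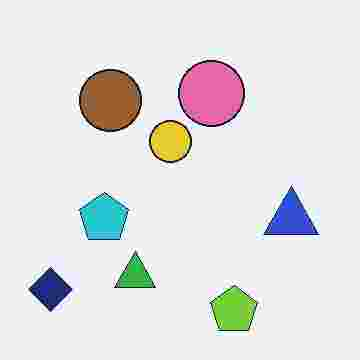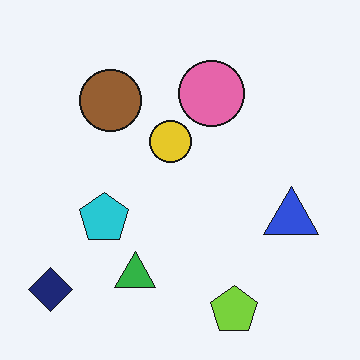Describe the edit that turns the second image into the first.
The transformation is: heavily JPEG-compressed with obvious blocking artifacts.

Blocky 8×8 compression artifacts appear around shape edges and the flat background shows ringing — characteristic JPEG degradation.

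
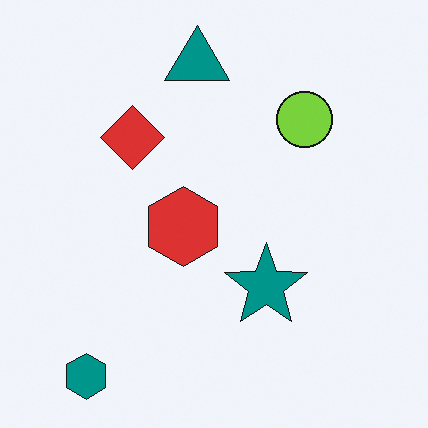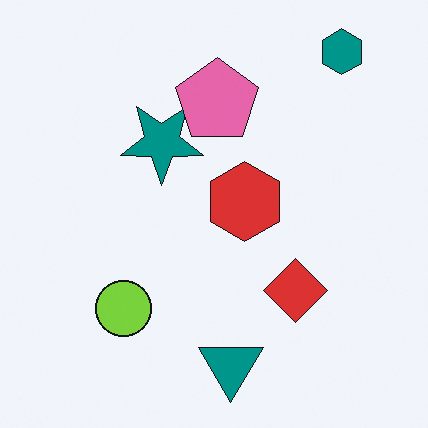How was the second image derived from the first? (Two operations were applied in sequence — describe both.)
This is the original image rotated 180°, then overlaid with an additional pink pentagon.

The teal hexagon sits in the bottom-left of the first image and the top-right of the second — consistent with a whole-image 180° rotation. A pink pentagon appears in the second image that is absent from the first.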